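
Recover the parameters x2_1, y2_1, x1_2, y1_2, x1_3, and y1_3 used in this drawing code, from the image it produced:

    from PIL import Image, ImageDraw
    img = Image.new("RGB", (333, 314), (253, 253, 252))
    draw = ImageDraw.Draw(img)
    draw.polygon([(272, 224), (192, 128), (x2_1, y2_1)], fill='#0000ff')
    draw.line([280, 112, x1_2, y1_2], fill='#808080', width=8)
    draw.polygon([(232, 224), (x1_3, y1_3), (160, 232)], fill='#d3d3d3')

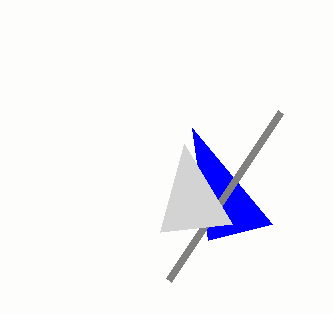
x2_1 = 208
y2_1 = 240
x1_2 = 168
y1_2 = 280
x1_3 = 184
y1_3 = 144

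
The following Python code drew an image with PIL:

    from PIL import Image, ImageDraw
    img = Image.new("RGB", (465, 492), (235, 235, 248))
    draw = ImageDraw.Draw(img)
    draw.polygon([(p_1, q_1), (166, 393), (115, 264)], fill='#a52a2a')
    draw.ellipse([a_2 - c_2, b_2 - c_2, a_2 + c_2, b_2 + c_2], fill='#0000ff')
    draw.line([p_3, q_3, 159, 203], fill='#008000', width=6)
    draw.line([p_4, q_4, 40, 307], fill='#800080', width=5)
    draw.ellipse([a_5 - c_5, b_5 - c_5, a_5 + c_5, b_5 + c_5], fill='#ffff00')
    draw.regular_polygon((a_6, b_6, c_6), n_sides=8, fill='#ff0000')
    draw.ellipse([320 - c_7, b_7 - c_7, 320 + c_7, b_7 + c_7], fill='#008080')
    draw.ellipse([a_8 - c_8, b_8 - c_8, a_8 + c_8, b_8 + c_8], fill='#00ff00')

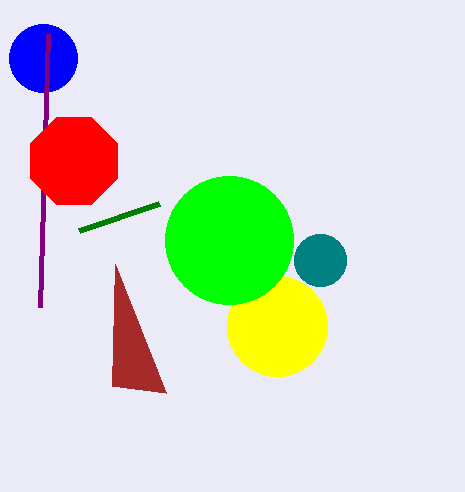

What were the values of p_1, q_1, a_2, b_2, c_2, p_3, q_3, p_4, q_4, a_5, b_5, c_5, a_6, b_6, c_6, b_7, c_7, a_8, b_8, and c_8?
p_1 = 112
q_1 = 386
a_2 = 43
b_2 = 58
c_2 = 34
p_3 = 79
q_3 = 230
p_4 = 48
q_4 = 34
a_5 = 277
b_5 = 326
c_5 = 50
a_6 = 74
b_6 = 161
c_6 = 47
b_7 = 260
c_7 = 26
a_8 = 229
b_8 = 240
c_8 = 64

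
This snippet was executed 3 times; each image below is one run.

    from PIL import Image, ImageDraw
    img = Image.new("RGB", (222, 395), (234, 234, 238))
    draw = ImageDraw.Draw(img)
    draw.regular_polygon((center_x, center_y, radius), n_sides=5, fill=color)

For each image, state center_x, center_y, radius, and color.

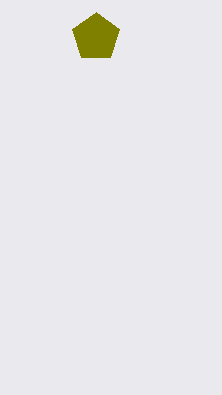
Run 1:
center_x = 96, center_y = 37, radius = 25, color = 'olive'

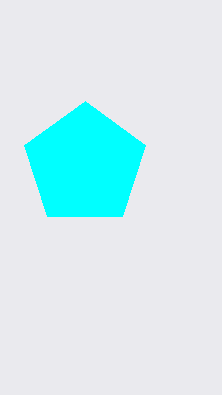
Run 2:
center_x = 85, center_y = 165, radius = 64, color = 'cyan'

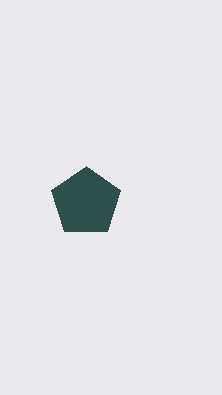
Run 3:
center_x = 86, center_y = 202, radius = 36, color = 'darkslategray'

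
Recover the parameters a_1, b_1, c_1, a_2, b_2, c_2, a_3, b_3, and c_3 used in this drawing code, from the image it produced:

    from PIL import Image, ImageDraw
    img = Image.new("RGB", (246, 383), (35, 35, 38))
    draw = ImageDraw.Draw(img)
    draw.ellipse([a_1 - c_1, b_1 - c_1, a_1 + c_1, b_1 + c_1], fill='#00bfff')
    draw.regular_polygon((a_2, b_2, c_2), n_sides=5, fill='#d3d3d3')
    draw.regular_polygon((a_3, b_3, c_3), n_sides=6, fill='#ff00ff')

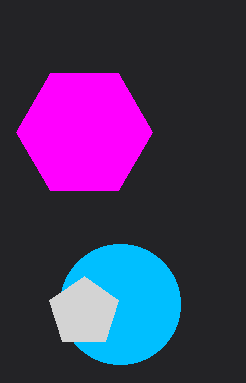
a_1 = 120
b_1 = 304
c_1 = 60
a_2 = 84
b_2 = 312
c_2 = 36
a_3 = 84
b_3 = 132
c_3 = 68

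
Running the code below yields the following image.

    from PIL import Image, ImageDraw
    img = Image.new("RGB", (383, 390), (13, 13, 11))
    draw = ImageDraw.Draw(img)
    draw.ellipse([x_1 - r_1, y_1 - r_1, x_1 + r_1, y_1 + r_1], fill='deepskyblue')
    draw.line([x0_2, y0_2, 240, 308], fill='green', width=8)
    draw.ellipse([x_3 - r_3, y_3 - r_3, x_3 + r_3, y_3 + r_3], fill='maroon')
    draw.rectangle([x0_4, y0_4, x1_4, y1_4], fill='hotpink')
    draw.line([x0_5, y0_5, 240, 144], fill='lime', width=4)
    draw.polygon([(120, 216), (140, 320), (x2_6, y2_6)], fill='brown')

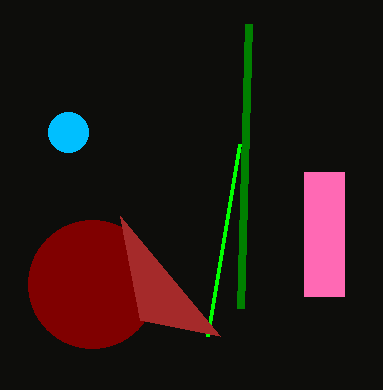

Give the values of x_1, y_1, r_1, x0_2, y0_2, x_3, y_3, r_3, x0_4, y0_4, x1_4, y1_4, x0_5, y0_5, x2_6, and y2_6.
x_1 = 68, y_1 = 132, r_1 = 20, x0_2 = 248, y0_2 = 24, x_3 = 92, y_3 = 284, r_3 = 64, x0_4 = 304, y0_4 = 172, x1_4 = 344, y1_4 = 296, x0_5 = 208, y0_5 = 336, x2_6 = 220, y2_6 = 336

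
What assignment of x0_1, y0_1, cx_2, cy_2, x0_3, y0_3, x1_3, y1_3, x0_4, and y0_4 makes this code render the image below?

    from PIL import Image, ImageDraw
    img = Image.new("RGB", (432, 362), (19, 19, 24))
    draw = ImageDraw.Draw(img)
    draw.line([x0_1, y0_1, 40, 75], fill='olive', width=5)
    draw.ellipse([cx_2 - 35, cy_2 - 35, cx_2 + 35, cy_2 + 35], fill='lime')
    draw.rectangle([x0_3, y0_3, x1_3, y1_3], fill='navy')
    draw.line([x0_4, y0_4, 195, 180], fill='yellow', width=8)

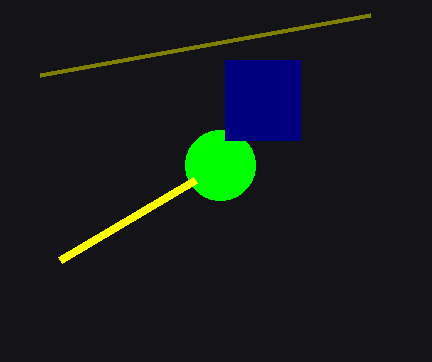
x0_1 = 370
y0_1 = 15
cx_2 = 220
cy_2 = 165
x0_3 = 225
y0_3 = 60
x1_3 = 300
y1_3 = 140
x0_4 = 60
y0_4 = 260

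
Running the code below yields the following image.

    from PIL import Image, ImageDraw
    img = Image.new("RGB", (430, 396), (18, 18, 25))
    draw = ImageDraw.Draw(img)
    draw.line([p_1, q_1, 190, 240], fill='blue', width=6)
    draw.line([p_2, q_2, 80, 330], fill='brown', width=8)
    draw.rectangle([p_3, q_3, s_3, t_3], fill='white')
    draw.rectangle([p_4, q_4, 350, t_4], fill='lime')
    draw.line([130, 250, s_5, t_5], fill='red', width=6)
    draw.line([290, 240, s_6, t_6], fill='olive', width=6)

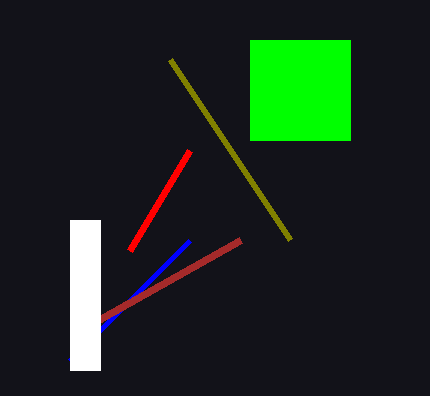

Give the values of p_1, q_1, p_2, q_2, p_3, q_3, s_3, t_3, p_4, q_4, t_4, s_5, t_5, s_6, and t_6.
p_1 = 70; q_1 = 360; p_2 = 240; q_2 = 240; p_3 = 70; q_3 = 220; s_3 = 100; t_3 = 370; p_4 = 250; q_4 = 40; t_4 = 140; s_5 = 190; t_5 = 150; s_6 = 170; t_6 = 60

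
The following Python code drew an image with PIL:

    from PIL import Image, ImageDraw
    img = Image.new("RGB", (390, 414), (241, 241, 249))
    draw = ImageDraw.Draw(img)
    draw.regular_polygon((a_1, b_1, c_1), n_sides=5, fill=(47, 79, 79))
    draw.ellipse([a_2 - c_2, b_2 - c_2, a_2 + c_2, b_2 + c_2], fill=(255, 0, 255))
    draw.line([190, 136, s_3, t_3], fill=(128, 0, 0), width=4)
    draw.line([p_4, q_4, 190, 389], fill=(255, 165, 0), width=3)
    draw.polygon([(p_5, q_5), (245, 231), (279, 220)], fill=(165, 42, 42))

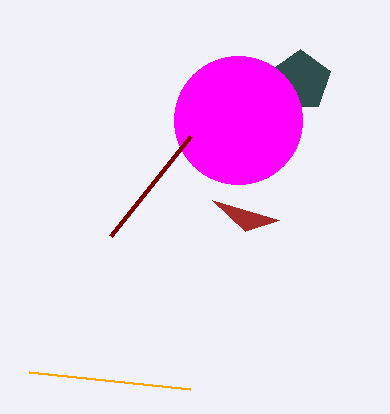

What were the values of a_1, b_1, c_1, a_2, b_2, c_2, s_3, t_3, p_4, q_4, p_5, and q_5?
a_1 = 300
b_1 = 81
c_1 = 32
a_2 = 238
b_2 = 120
c_2 = 64
s_3 = 110
t_3 = 236
p_4 = 29
q_4 = 372
p_5 = 212
q_5 = 200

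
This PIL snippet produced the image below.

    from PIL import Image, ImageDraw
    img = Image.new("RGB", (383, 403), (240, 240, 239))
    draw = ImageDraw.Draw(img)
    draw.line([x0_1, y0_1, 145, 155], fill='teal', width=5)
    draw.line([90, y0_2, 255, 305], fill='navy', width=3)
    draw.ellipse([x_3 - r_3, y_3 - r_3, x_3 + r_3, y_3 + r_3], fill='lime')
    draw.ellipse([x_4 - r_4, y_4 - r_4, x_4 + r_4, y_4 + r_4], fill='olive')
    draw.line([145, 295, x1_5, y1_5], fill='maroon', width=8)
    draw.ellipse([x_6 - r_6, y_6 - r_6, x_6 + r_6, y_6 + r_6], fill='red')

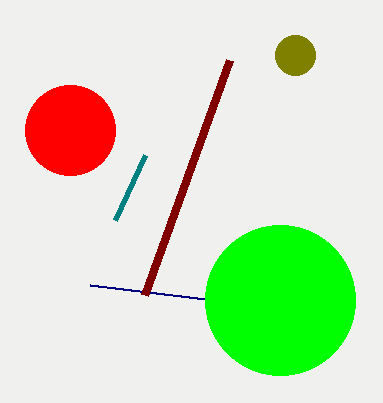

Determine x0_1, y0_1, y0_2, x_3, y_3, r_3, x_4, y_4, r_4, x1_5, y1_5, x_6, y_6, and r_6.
x0_1 = 115; y0_1 = 220; y0_2 = 285; x_3 = 280; y_3 = 300; r_3 = 75; x_4 = 295; y_4 = 55; r_4 = 20; x1_5 = 230; y1_5 = 60; x_6 = 70; y_6 = 130; r_6 = 45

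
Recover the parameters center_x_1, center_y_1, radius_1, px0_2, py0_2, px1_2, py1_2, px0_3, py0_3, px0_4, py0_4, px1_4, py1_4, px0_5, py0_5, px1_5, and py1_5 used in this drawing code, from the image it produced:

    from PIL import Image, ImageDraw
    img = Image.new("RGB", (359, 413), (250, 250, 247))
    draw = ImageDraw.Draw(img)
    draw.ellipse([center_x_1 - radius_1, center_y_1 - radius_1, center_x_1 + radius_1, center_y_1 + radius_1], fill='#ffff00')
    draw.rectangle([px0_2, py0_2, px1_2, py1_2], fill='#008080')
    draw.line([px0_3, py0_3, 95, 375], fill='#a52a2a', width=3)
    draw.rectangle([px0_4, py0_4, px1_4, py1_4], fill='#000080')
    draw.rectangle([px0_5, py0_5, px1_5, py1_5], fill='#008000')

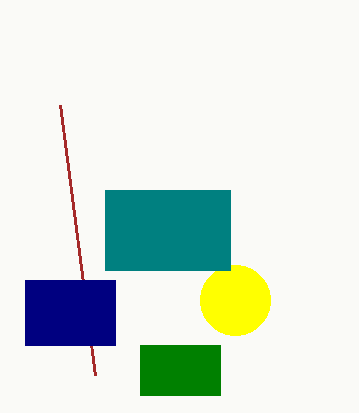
center_x_1 = 235
center_y_1 = 300
radius_1 = 35
px0_2 = 105
py0_2 = 190
px1_2 = 230
py1_2 = 270
px0_3 = 60
py0_3 = 105
px0_4 = 25
py0_4 = 280
px1_4 = 115
py1_4 = 345
px0_5 = 140
py0_5 = 345
px1_5 = 220
py1_5 = 395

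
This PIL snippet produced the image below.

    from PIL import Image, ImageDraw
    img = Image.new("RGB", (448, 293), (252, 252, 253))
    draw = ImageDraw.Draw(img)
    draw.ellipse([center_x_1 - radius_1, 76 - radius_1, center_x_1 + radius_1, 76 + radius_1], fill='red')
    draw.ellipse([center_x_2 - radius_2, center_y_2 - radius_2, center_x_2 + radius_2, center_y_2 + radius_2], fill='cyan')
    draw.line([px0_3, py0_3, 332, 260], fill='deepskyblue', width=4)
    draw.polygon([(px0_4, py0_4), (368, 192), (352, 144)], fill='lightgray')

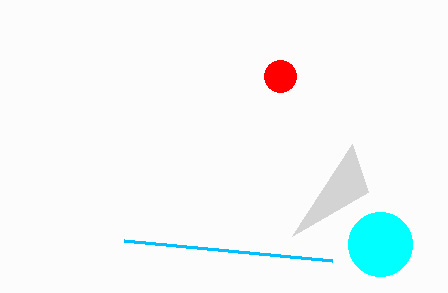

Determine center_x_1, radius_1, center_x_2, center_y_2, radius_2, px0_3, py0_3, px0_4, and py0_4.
center_x_1 = 280
radius_1 = 16
center_x_2 = 380
center_y_2 = 244
radius_2 = 32
px0_3 = 124
py0_3 = 240
px0_4 = 292
py0_4 = 236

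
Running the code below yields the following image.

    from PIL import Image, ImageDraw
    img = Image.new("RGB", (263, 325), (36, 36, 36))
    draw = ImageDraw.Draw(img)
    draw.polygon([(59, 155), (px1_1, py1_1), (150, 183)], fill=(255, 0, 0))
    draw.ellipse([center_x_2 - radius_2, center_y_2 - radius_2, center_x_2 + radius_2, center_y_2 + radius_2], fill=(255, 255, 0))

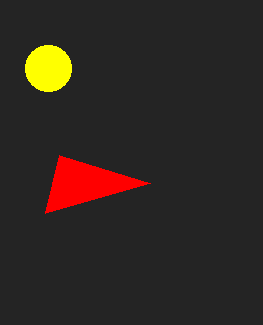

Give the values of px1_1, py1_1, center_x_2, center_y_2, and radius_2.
px1_1 = 45, py1_1 = 213, center_x_2 = 48, center_y_2 = 68, radius_2 = 23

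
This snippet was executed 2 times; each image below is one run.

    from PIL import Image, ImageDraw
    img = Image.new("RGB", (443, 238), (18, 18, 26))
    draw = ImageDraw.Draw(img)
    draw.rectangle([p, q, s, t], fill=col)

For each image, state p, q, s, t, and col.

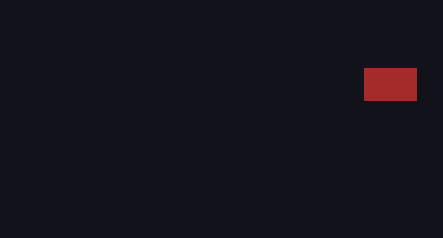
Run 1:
p = 364; q = 68; s = 416; t = 100; col = 'brown'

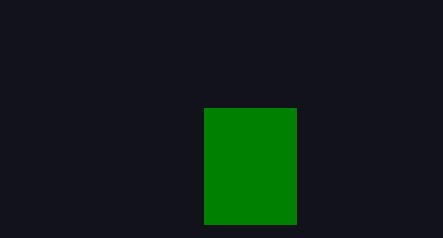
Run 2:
p = 204
q = 108
s = 296
t = 224
col = 'green'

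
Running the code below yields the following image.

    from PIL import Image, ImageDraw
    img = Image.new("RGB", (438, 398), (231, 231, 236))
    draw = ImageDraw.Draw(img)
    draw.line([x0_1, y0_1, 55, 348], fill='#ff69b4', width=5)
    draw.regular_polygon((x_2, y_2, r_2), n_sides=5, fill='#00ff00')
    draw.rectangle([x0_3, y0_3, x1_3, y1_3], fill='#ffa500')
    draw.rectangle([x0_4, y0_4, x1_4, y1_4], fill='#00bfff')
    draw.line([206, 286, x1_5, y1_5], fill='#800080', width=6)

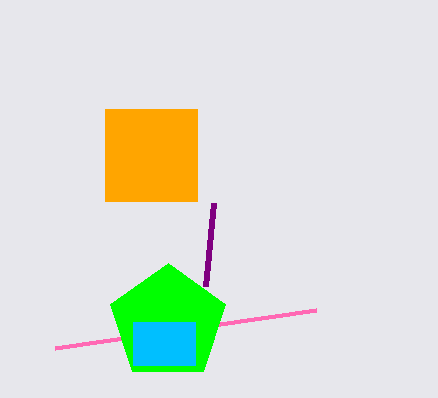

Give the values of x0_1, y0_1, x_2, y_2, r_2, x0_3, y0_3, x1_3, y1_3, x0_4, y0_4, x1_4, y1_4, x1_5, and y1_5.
x0_1 = 316; y0_1 = 310; x_2 = 168; y_2 = 323; r_2 = 60; x0_3 = 105; y0_3 = 109; x1_3 = 197; y1_3 = 201; x0_4 = 133; y0_4 = 322; x1_4 = 195; y1_4 = 365; x1_5 = 214; y1_5 = 203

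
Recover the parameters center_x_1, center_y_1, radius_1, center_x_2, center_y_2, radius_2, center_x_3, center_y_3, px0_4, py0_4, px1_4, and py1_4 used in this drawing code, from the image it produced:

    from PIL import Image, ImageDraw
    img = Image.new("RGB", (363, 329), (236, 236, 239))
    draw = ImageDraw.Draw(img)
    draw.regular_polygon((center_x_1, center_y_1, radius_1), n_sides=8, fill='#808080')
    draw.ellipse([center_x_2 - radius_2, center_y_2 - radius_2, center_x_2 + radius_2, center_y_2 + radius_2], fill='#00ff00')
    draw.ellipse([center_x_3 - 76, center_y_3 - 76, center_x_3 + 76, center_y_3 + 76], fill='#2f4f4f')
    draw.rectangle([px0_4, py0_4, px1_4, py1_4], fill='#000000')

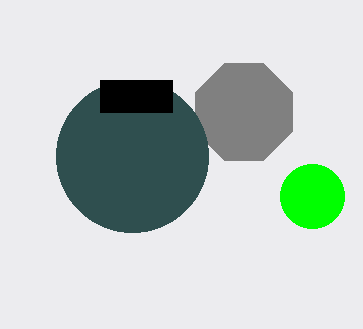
center_x_1 = 244; center_y_1 = 112; radius_1 = 52; center_x_2 = 312; center_y_2 = 196; radius_2 = 32; center_x_3 = 132; center_y_3 = 156; px0_4 = 100; py0_4 = 80; px1_4 = 172; py1_4 = 112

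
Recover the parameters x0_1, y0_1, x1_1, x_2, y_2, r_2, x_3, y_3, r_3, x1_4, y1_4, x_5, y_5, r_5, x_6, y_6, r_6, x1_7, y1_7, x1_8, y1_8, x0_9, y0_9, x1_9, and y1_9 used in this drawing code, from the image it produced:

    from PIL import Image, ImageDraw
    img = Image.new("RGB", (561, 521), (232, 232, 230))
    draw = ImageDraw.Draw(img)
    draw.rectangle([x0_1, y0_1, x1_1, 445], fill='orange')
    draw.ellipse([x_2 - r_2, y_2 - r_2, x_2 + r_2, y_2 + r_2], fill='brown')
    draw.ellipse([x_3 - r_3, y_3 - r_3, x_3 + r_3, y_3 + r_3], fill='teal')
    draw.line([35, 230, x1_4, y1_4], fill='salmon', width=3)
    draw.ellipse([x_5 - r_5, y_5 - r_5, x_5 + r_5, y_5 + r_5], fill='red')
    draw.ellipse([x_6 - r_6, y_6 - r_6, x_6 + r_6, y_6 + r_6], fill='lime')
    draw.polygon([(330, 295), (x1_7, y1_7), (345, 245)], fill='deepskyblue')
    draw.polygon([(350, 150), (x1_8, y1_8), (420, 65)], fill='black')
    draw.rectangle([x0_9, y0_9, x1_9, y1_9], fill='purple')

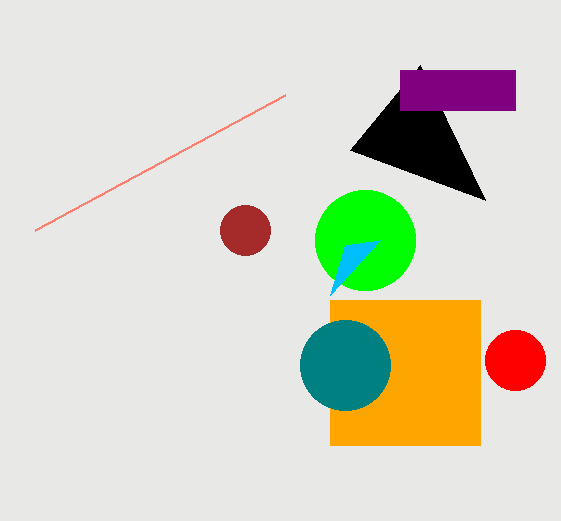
x0_1 = 330; y0_1 = 300; x1_1 = 480; x_2 = 245; y_2 = 230; r_2 = 25; x_3 = 345; y_3 = 365; r_3 = 45; x1_4 = 285; y1_4 = 95; x_5 = 515; y_5 = 360; r_5 = 30; x_6 = 365; y_6 = 240; r_6 = 50; x1_7 = 380; y1_7 = 240; x1_8 = 485; y1_8 = 200; x0_9 = 400; y0_9 = 70; x1_9 = 515; y1_9 = 110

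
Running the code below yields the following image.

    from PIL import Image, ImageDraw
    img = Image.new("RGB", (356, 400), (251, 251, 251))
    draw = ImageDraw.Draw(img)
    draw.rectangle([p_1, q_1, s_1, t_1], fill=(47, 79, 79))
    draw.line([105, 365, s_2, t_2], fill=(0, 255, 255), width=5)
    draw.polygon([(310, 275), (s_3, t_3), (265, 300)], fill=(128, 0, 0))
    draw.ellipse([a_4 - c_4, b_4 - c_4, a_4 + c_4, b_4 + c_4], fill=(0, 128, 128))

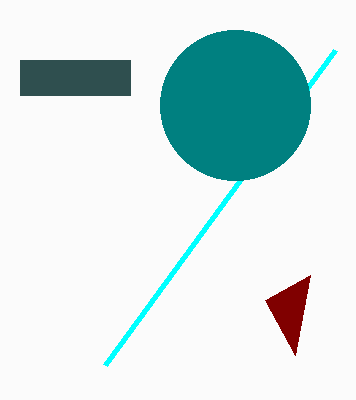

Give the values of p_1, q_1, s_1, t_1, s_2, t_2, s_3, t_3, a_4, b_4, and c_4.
p_1 = 20; q_1 = 60; s_1 = 130; t_1 = 95; s_2 = 335; t_2 = 50; s_3 = 295; t_3 = 355; a_4 = 235; b_4 = 105; c_4 = 75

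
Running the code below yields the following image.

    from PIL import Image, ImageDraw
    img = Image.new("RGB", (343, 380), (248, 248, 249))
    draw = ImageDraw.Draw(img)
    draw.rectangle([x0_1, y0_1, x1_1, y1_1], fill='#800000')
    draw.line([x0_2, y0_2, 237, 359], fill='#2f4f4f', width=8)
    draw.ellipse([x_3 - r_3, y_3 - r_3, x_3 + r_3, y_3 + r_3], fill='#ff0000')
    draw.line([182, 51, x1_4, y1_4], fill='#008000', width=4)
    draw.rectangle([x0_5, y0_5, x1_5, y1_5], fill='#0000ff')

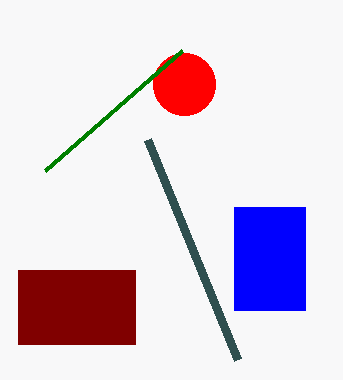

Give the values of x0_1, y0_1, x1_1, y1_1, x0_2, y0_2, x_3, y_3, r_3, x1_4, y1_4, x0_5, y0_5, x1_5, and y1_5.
x0_1 = 18
y0_1 = 270
x1_1 = 135
y1_1 = 344
x0_2 = 147
y0_2 = 139
x_3 = 184
y_3 = 84
r_3 = 31
x1_4 = 45
y1_4 = 171
x0_5 = 234
y0_5 = 207
x1_5 = 305
y1_5 = 310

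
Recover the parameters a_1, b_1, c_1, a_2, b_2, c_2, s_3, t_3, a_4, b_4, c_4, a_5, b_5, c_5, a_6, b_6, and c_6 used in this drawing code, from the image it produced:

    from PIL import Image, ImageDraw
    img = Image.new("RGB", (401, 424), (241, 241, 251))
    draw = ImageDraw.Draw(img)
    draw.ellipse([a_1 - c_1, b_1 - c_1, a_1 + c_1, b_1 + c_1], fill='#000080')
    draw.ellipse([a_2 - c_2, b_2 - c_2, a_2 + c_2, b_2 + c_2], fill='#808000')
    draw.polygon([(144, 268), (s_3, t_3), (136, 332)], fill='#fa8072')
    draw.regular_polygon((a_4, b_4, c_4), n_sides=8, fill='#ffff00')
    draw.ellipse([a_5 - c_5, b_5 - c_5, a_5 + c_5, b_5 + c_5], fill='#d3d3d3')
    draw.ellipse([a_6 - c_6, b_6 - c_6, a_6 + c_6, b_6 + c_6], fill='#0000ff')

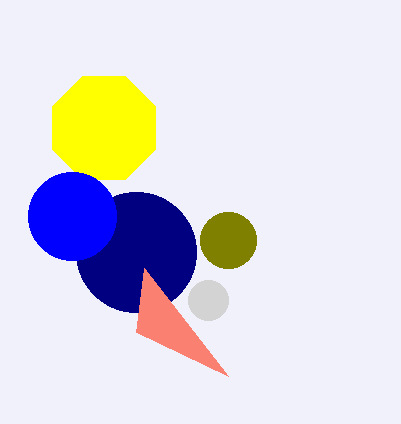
a_1 = 136
b_1 = 252
c_1 = 60
a_2 = 228
b_2 = 240
c_2 = 28
s_3 = 228
t_3 = 376
a_4 = 104
b_4 = 128
c_4 = 56
a_5 = 208
b_5 = 300
c_5 = 20
a_6 = 72
b_6 = 216
c_6 = 44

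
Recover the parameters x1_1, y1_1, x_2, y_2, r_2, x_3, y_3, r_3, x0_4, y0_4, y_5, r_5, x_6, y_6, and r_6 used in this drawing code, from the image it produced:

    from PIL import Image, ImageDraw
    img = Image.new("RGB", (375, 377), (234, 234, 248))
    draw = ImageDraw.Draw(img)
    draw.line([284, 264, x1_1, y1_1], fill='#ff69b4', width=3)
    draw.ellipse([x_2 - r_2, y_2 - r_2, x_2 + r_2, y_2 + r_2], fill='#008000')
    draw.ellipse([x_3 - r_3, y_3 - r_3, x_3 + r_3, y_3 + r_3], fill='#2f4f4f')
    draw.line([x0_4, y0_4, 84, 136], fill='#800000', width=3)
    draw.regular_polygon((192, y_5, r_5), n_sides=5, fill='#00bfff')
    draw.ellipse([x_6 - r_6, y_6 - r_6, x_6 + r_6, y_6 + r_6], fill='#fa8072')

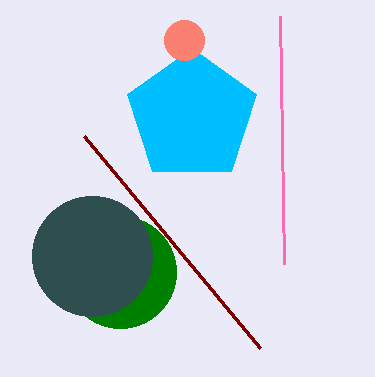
x1_1 = 280
y1_1 = 16
x_2 = 120
y_2 = 272
r_2 = 56
x_3 = 92
y_3 = 256
r_3 = 60
x0_4 = 260
y0_4 = 348
y_5 = 116
r_5 = 68
x_6 = 184
y_6 = 40
r_6 = 20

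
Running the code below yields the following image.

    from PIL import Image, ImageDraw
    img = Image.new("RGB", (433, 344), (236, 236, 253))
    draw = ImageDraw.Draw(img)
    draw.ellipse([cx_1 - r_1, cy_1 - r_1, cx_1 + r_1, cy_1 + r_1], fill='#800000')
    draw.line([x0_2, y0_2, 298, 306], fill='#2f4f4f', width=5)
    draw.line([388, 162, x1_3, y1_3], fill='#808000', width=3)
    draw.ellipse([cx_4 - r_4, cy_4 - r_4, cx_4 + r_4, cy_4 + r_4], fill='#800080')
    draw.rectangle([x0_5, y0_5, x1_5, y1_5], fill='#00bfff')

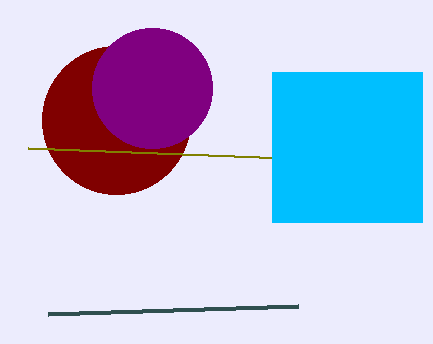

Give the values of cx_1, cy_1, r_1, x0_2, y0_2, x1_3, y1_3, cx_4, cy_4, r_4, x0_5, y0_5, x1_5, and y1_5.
cx_1 = 116; cy_1 = 120; r_1 = 74; x0_2 = 48; y0_2 = 314; x1_3 = 28; y1_3 = 148; cx_4 = 152; cy_4 = 88; r_4 = 60; x0_5 = 272; y0_5 = 72; x1_5 = 422; y1_5 = 222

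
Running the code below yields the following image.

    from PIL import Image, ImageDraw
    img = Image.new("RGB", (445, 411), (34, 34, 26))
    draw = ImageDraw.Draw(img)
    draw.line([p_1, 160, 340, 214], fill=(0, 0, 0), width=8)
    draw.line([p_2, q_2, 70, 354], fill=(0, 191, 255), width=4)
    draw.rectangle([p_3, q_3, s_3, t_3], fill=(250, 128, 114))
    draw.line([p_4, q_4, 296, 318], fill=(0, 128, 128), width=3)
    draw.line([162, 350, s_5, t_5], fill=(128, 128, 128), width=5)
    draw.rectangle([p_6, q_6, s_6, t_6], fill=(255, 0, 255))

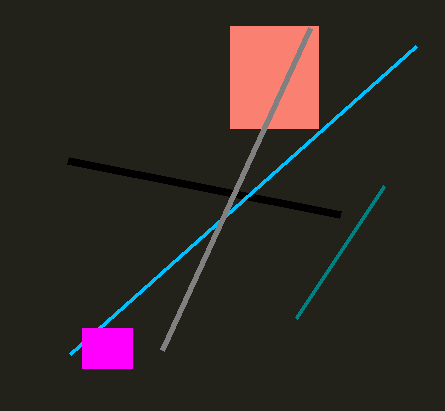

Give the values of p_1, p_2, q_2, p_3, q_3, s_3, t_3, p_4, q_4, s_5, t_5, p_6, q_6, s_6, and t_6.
p_1 = 68, p_2 = 416, q_2 = 46, p_3 = 230, q_3 = 26, s_3 = 318, t_3 = 128, p_4 = 384, q_4 = 186, s_5 = 310, t_5 = 28, p_6 = 82, q_6 = 328, s_6 = 132, t_6 = 368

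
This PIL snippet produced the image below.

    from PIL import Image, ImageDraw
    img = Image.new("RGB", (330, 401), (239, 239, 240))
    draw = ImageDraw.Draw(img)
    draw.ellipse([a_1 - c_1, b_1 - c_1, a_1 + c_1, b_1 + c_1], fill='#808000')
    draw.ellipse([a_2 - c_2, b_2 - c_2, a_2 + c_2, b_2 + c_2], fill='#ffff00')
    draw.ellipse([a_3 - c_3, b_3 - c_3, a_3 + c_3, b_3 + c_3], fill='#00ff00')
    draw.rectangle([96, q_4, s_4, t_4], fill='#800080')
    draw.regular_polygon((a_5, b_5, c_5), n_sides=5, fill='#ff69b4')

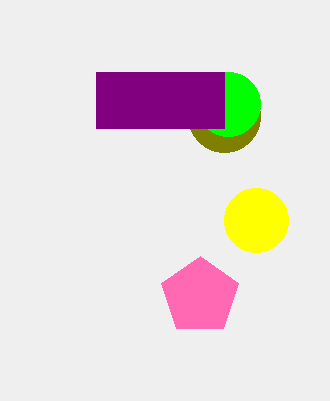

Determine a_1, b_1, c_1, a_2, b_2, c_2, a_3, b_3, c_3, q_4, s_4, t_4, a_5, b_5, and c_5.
a_1 = 224, b_1 = 116, c_1 = 36, a_2 = 256, b_2 = 220, c_2 = 32, a_3 = 228, b_3 = 104, c_3 = 32, q_4 = 72, s_4 = 224, t_4 = 128, a_5 = 200, b_5 = 296, c_5 = 40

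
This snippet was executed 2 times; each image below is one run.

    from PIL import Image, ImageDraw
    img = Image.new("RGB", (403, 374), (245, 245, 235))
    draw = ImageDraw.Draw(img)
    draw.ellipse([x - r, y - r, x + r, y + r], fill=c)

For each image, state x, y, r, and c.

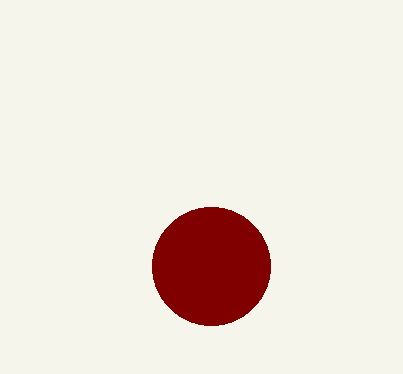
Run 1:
x = 211; y = 266; r = 59; c = 'maroon'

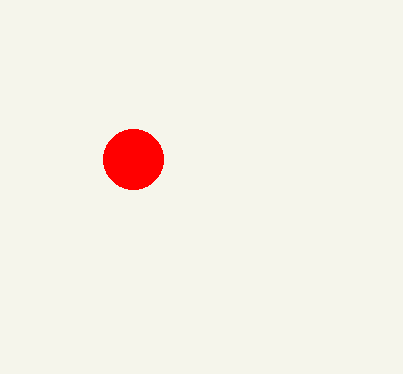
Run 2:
x = 133; y = 159; r = 30; c = 'red'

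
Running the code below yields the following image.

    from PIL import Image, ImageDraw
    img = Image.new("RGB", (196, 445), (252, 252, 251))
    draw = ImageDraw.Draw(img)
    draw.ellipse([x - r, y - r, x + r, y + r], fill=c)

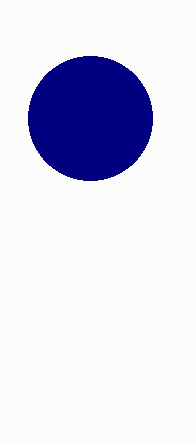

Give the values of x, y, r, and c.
x = 90, y = 118, r = 62, c = 'navy'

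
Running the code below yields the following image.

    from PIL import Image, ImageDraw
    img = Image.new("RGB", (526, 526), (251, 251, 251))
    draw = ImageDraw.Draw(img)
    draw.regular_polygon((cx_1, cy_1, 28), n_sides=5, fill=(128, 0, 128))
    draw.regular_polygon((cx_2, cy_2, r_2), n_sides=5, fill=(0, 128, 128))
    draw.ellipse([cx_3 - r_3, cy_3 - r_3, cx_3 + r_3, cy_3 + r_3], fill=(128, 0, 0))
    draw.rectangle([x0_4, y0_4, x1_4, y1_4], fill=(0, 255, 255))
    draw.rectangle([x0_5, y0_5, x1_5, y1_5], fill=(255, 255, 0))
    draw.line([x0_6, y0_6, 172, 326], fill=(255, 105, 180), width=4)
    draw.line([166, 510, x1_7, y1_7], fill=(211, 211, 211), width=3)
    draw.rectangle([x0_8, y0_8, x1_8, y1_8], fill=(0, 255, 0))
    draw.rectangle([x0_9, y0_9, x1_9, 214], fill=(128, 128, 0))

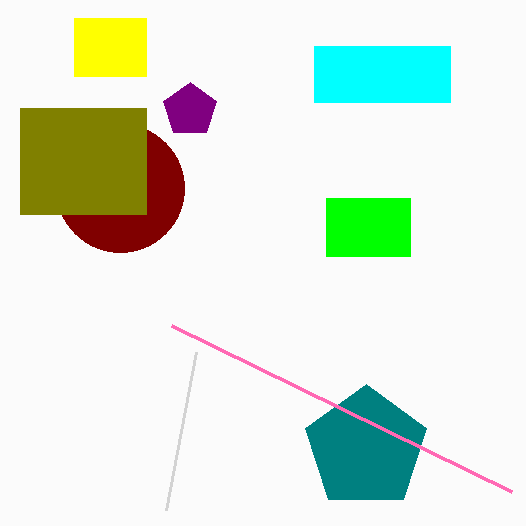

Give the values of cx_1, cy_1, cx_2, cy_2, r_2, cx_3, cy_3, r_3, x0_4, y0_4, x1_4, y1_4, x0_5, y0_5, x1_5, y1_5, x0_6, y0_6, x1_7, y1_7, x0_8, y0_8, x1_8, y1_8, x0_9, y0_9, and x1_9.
cx_1 = 190; cy_1 = 110; cx_2 = 366; cy_2 = 448; r_2 = 64; cx_3 = 120; cy_3 = 188; r_3 = 64; x0_4 = 314; y0_4 = 46; x1_4 = 450; y1_4 = 102; x0_5 = 74; y0_5 = 18; x1_5 = 146; y1_5 = 76; x0_6 = 512; y0_6 = 492; x1_7 = 196; y1_7 = 352; x0_8 = 326; y0_8 = 198; x1_8 = 410; y1_8 = 256; x0_9 = 20; y0_9 = 108; x1_9 = 146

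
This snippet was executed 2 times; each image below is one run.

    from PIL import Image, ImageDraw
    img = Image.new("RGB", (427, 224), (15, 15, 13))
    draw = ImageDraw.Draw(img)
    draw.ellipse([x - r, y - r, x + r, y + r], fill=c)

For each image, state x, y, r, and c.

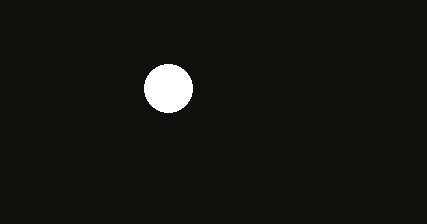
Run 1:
x = 168
y = 88
r = 24
c = 'white'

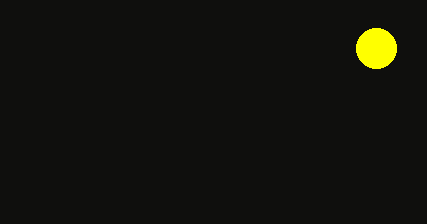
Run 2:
x = 376; y = 48; r = 20; c = 'yellow'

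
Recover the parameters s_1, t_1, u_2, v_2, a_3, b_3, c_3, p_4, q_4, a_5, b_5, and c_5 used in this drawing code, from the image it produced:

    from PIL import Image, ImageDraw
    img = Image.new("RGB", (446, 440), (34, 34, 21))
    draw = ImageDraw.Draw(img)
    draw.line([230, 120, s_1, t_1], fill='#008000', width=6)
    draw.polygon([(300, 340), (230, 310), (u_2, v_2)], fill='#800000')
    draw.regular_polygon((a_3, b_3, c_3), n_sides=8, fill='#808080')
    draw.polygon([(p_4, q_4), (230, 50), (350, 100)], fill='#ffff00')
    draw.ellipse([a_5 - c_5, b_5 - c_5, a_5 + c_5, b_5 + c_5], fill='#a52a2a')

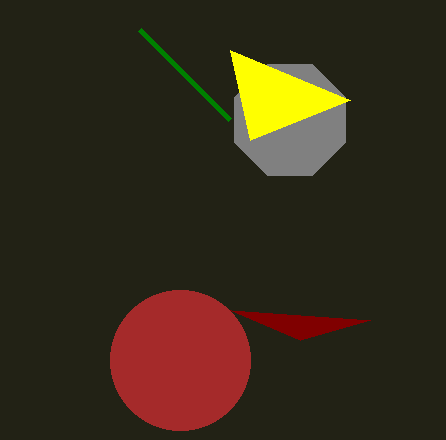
s_1 = 140; t_1 = 30; u_2 = 370; v_2 = 320; a_3 = 290; b_3 = 120; c_3 = 60; p_4 = 250; q_4 = 140; a_5 = 180; b_5 = 360; c_5 = 70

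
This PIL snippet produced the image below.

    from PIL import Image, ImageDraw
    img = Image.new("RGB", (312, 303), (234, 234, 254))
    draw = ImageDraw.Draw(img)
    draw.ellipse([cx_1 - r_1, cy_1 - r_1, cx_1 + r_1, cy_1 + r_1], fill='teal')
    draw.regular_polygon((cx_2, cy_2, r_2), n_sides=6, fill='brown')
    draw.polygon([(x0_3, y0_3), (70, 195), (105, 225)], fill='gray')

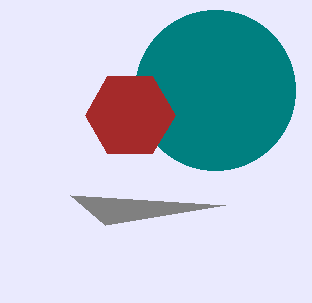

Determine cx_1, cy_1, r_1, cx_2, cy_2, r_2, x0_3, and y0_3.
cx_1 = 215; cy_1 = 90; r_1 = 80; cx_2 = 130; cy_2 = 115; r_2 = 45; x0_3 = 225; y0_3 = 205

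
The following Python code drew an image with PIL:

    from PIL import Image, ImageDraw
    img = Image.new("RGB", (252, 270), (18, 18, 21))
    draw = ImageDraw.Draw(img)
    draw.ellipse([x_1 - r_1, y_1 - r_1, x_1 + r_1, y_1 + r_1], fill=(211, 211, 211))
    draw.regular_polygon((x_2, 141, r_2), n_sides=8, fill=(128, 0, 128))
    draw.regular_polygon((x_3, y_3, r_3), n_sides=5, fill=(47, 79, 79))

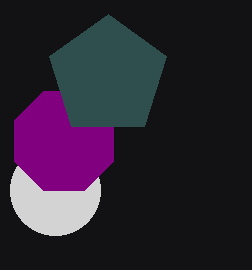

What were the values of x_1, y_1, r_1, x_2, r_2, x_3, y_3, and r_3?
x_1 = 55
y_1 = 190
r_1 = 45
x_2 = 64
r_2 = 54
x_3 = 108
y_3 = 76
r_3 = 62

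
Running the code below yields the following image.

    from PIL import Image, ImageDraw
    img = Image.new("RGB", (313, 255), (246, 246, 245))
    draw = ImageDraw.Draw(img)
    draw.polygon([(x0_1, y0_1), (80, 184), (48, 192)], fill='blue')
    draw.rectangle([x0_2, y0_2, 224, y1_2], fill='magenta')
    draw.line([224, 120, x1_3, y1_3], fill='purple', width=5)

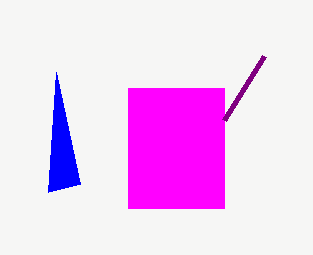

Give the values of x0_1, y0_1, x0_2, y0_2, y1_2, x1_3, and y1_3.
x0_1 = 56
y0_1 = 72
x0_2 = 128
y0_2 = 88
y1_2 = 208
x1_3 = 264
y1_3 = 56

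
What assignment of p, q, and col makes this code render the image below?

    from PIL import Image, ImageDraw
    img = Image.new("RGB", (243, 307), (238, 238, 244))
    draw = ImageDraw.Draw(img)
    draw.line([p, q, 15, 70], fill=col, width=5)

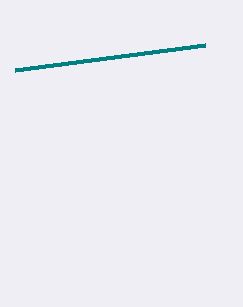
p = 205
q = 45
col = 'teal'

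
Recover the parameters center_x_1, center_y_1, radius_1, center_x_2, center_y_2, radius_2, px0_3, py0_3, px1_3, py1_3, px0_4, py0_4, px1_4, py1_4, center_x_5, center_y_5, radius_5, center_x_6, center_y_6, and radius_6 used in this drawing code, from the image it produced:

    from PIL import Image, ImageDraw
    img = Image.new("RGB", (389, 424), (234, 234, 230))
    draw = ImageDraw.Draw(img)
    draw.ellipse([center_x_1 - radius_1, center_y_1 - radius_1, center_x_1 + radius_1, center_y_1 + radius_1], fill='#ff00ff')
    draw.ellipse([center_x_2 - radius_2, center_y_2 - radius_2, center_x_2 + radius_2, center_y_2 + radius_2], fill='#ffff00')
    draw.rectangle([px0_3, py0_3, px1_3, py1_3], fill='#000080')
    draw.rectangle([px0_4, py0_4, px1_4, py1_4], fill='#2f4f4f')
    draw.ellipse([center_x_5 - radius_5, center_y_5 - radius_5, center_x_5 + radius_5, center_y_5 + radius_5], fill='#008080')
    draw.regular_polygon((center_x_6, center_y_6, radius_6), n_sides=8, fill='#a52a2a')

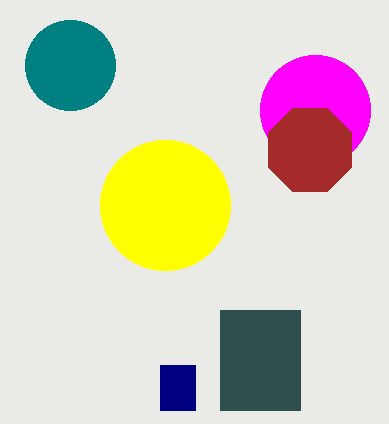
center_x_1 = 315
center_y_1 = 110
radius_1 = 55
center_x_2 = 165
center_y_2 = 205
radius_2 = 65
px0_3 = 160
py0_3 = 365
px1_3 = 195
py1_3 = 410
px0_4 = 220
py0_4 = 310
px1_4 = 300
py1_4 = 410
center_x_5 = 70
center_y_5 = 65
radius_5 = 45
center_x_6 = 310
center_y_6 = 150
radius_6 = 45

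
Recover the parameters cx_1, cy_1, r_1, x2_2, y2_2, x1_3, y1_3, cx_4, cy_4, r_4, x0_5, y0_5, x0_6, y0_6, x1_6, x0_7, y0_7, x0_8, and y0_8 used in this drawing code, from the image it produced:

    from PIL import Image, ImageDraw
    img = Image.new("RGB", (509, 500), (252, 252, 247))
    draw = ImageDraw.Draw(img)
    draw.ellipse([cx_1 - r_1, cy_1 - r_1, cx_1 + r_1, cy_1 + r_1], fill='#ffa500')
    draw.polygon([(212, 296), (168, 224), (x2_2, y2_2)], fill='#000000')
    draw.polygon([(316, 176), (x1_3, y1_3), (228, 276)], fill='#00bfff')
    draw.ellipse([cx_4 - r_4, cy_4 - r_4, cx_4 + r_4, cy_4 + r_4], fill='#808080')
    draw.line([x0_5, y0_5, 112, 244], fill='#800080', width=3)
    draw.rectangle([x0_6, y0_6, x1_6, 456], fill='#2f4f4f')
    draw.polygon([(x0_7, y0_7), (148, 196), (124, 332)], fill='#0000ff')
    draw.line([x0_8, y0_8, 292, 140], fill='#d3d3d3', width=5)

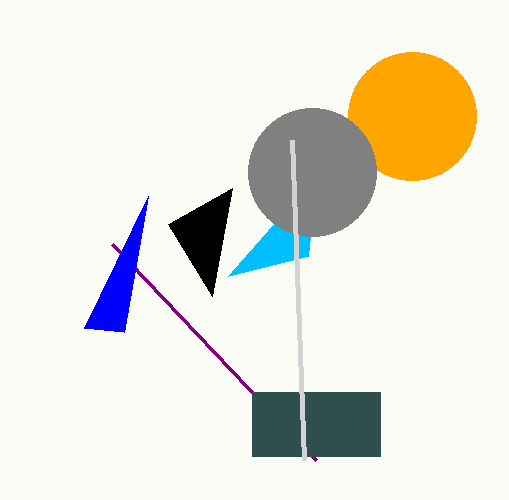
cx_1 = 412, cy_1 = 116, r_1 = 64, x2_2 = 232, y2_2 = 188, x1_3 = 308, y1_3 = 256, cx_4 = 312, cy_4 = 172, r_4 = 64, x0_5 = 316, y0_5 = 460, x0_6 = 252, y0_6 = 392, x1_6 = 380, x0_7 = 84, y0_7 = 328, x0_8 = 304, y0_8 = 460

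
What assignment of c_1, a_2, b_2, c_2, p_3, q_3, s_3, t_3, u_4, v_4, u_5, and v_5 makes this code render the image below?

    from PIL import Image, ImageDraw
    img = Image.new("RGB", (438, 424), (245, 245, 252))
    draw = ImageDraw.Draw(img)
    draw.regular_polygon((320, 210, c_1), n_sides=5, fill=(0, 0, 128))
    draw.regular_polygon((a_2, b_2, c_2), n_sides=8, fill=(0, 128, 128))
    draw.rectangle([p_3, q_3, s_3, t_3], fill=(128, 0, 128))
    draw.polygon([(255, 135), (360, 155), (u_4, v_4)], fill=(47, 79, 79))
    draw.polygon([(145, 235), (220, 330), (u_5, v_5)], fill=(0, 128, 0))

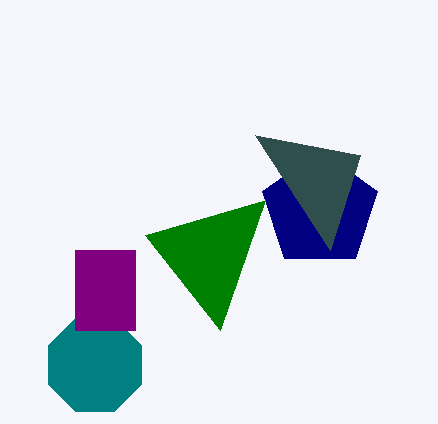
c_1 = 60, a_2 = 95, b_2 = 365, c_2 = 50, p_3 = 75, q_3 = 250, s_3 = 135, t_3 = 330, u_4 = 330, v_4 = 250, u_5 = 265, v_5 = 200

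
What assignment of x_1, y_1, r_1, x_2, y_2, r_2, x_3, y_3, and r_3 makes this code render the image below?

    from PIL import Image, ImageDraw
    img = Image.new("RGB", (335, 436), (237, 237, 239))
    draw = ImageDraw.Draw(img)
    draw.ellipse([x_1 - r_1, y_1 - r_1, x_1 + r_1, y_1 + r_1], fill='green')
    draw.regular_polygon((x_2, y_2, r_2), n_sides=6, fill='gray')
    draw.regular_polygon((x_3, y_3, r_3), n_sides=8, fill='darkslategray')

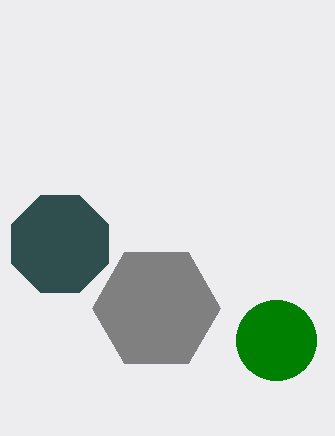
x_1 = 276
y_1 = 340
r_1 = 40
x_2 = 156
y_2 = 308
r_2 = 64
x_3 = 60
y_3 = 244
r_3 = 52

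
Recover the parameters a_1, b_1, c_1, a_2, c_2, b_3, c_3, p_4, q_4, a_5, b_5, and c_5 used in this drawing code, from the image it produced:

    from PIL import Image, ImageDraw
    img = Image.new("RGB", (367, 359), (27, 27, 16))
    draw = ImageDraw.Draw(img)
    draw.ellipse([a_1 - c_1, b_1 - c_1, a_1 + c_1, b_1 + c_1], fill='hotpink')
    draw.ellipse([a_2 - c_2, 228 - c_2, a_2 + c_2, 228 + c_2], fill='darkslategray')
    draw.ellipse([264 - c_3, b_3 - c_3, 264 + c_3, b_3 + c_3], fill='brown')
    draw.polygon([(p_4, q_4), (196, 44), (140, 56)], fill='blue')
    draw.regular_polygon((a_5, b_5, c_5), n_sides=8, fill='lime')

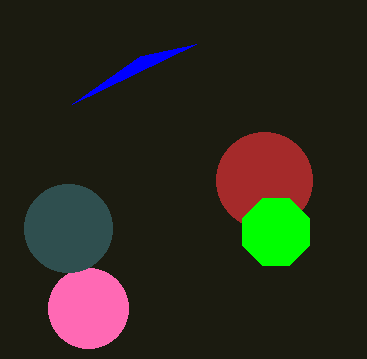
a_1 = 88; b_1 = 308; c_1 = 40; a_2 = 68; c_2 = 44; b_3 = 180; c_3 = 48; p_4 = 72; q_4 = 104; a_5 = 276; b_5 = 232; c_5 = 36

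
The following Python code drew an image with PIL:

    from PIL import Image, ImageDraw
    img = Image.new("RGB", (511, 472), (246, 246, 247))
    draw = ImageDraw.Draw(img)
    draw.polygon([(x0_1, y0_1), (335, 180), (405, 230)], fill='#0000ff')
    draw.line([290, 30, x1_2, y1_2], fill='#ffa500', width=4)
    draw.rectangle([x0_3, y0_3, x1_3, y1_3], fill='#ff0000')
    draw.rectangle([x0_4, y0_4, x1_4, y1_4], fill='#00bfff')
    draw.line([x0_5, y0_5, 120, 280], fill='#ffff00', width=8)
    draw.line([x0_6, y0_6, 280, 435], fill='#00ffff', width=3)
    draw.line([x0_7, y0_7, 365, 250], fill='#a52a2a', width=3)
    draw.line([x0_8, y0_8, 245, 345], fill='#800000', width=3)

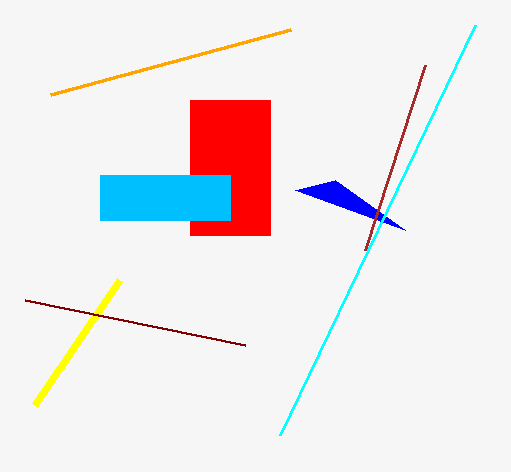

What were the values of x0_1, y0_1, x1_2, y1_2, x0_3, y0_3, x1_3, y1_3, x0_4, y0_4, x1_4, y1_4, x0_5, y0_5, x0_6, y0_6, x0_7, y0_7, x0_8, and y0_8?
x0_1 = 295, y0_1 = 190, x1_2 = 50, y1_2 = 95, x0_3 = 190, y0_3 = 100, x1_3 = 270, y1_3 = 235, x0_4 = 100, y0_4 = 175, x1_4 = 230, y1_4 = 220, x0_5 = 35, y0_5 = 405, x0_6 = 475, y0_6 = 25, x0_7 = 425, y0_7 = 65, x0_8 = 25, y0_8 = 300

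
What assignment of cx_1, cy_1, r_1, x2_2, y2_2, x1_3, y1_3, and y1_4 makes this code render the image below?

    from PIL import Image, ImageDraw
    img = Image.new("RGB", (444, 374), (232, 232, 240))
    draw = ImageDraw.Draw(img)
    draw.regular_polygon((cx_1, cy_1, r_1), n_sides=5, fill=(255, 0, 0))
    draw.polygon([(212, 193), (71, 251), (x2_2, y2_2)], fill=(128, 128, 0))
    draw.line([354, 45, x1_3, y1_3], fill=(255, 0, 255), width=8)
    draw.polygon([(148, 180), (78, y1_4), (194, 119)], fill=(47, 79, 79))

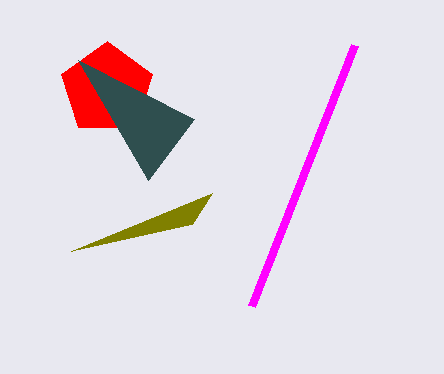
cx_1 = 107
cy_1 = 89
r_1 = 48
x2_2 = 192
y2_2 = 224
x1_3 = 251
y1_3 = 306
y1_4 = 60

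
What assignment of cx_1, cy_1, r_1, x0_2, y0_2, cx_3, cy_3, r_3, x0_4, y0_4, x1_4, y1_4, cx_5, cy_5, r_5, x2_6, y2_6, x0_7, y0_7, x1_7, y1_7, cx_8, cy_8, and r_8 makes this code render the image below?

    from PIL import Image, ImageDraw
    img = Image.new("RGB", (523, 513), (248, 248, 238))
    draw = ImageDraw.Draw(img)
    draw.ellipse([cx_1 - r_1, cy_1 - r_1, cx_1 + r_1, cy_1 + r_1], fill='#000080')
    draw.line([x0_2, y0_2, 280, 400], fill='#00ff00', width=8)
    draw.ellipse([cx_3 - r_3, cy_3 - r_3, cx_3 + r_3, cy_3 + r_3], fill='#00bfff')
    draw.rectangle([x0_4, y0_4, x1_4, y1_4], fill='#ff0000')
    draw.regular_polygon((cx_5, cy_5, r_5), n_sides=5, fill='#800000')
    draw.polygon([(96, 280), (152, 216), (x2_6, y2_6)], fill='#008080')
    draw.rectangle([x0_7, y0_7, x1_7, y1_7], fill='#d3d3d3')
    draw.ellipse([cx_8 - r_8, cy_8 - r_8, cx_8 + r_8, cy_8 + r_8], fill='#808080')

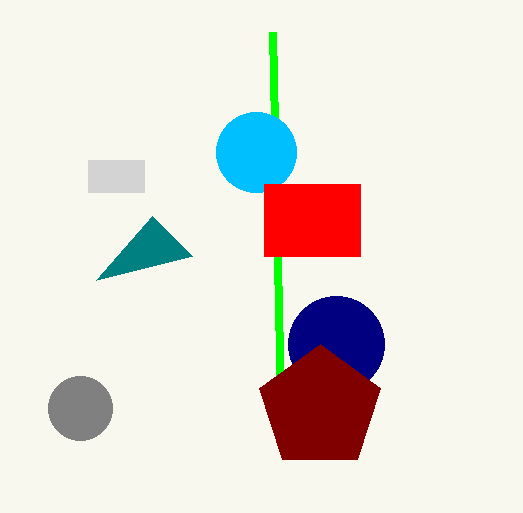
cx_1 = 336
cy_1 = 344
r_1 = 48
x0_2 = 272
y0_2 = 32
cx_3 = 256
cy_3 = 152
r_3 = 40
x0_4 = 264
y0_4 = 184
x1_4 = 360
y1_4 = 256
cx_5 = 320
cy_5 = 408
r_5 = 64
x2_6 = 192
y2_6 = 256
x0_7 = 88
y0_7 = 160
x1_7 = 144
y1_7 = 192
cx_8 = 80
cy_8 = 408
r_8 = 32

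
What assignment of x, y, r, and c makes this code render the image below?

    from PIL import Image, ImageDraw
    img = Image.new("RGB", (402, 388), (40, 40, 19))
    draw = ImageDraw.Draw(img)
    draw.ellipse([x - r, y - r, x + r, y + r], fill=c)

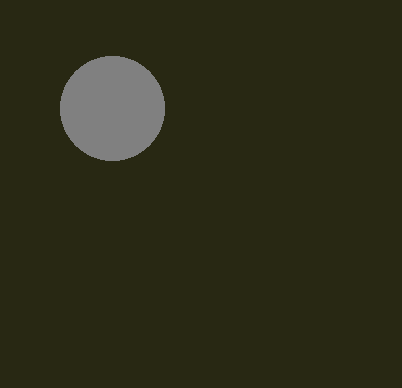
x = 112; y = 108; r = 52; c = 'gray'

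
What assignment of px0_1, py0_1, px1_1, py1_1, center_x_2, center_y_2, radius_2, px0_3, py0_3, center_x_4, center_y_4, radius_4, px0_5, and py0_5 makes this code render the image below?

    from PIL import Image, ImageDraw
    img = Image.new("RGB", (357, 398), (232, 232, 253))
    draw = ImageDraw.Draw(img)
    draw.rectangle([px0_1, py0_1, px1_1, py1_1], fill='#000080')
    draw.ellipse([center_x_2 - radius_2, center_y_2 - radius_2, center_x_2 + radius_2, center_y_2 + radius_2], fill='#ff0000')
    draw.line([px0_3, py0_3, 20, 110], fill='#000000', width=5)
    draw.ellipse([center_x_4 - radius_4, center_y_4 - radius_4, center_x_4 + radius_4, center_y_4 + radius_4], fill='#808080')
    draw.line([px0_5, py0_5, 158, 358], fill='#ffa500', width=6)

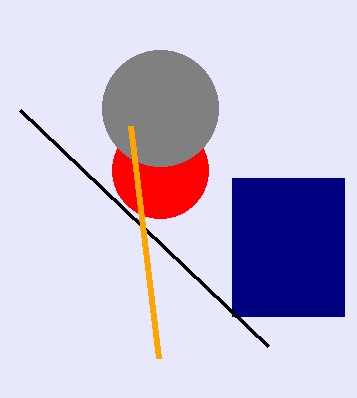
px0_1 = 232; py0_1 = 178; px1_1 = 344; py1_1 = 316; center_x_2 = 160; center_y_2 = 170; radius_2 = 48; px0_3 = 268; py0_3 = 346; center_x_4 = 160; center_y_4 = 108; radius_4 = 58; px0_5 = 130; py0_5 = 126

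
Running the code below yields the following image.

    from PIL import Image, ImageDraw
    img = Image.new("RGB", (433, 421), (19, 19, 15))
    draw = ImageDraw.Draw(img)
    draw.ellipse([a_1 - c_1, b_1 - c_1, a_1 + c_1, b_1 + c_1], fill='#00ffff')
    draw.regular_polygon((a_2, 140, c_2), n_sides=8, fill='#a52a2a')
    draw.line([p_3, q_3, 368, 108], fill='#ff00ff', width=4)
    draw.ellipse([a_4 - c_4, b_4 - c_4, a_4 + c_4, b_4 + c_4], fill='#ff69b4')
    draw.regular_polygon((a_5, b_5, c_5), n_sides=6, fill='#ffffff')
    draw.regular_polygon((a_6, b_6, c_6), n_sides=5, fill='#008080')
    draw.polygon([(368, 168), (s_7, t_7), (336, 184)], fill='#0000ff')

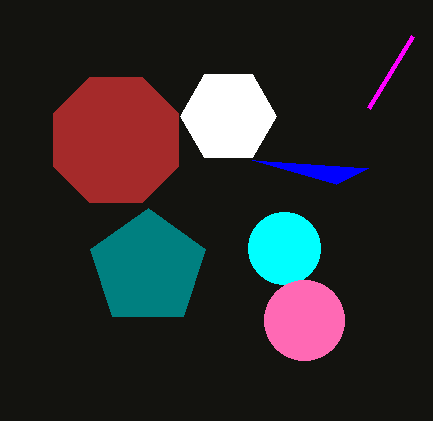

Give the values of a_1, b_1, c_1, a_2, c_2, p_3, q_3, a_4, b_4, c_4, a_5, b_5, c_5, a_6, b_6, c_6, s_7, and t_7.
a_1 = 284
b_1 = 248
c_1 = 36
a_2 = 116
c_2 = 68
p_3 = 412
q_3 = 36
a_4 = 304
b_4 = 320
c_4 = 40
a_5 = 228
b_5 = 116
c_5 = 48
a_6 = 148
b_6 = 268
c_6 = 60
s_7 = 252
t_7 = 160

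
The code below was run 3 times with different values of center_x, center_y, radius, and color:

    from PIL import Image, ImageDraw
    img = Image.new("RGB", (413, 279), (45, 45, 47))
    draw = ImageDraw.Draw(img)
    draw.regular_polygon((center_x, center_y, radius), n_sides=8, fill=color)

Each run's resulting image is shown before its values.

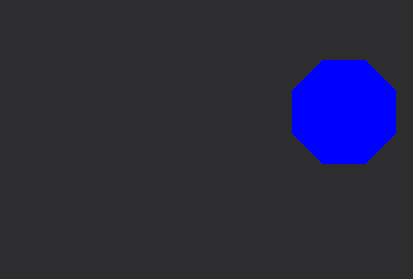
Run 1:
center_x = 344
center_y = 112
radius = 56
color = 'blue'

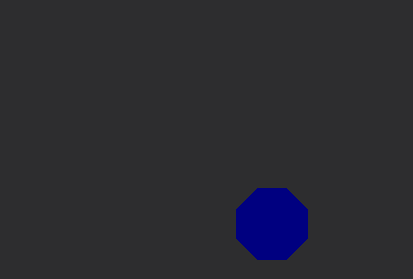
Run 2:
center_x = 272
center_y = 224
radius = 38
color = 'navy'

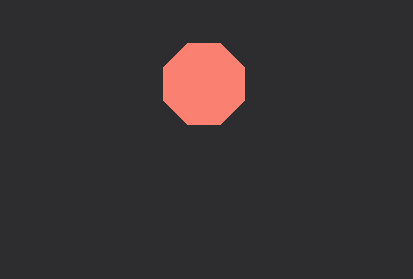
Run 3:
center_x = 204; center_y = 84; radius = 44; color = 'salmon'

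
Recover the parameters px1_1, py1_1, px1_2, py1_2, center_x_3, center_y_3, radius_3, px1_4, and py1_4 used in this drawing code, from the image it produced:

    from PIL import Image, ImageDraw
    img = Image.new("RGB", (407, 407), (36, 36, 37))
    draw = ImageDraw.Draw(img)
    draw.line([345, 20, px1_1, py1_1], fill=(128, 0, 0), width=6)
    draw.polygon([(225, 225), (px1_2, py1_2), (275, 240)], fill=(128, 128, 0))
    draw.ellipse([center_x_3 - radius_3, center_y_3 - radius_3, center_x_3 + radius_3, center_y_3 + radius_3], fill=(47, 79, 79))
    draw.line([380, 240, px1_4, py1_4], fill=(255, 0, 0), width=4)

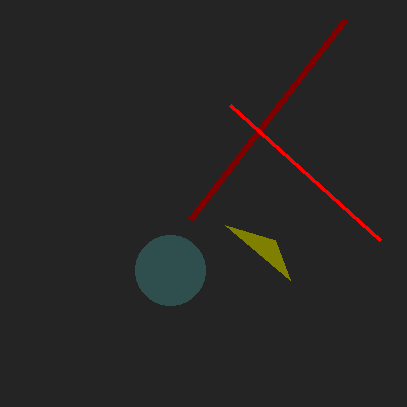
px1_1 = 190, py1_1 = 220, px1_2 = 290, py1_2 = 280, center_x_3 = 170, center_y_3 = 270, radius_3 = 35, px1_4 = 230, py1_4 = 105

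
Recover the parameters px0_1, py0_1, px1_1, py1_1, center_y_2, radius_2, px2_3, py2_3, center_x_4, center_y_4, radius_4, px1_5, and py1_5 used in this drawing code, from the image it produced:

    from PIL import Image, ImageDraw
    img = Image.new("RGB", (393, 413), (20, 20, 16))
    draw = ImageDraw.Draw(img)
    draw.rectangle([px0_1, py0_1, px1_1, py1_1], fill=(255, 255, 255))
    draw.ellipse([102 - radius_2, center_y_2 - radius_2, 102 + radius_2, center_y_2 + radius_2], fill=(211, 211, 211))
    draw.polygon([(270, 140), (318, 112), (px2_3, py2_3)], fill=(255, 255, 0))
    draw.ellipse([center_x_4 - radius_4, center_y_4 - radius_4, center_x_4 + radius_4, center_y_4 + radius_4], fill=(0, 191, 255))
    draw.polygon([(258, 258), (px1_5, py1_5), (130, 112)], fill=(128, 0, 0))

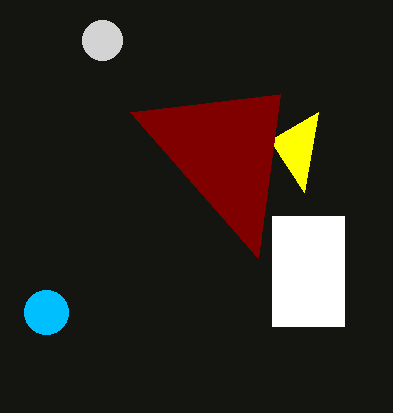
px0_1 = 272, py0_1 = 216, px1_1 = 344, py1_1 = 326, center_y_2 = 40, radius_2 = 20, px2_3 = 304, py2_3 = 192, center_x_4 = 46, center_y_4 = 312, radius_4 = 22, px1_5 = 280, py1_5 = 94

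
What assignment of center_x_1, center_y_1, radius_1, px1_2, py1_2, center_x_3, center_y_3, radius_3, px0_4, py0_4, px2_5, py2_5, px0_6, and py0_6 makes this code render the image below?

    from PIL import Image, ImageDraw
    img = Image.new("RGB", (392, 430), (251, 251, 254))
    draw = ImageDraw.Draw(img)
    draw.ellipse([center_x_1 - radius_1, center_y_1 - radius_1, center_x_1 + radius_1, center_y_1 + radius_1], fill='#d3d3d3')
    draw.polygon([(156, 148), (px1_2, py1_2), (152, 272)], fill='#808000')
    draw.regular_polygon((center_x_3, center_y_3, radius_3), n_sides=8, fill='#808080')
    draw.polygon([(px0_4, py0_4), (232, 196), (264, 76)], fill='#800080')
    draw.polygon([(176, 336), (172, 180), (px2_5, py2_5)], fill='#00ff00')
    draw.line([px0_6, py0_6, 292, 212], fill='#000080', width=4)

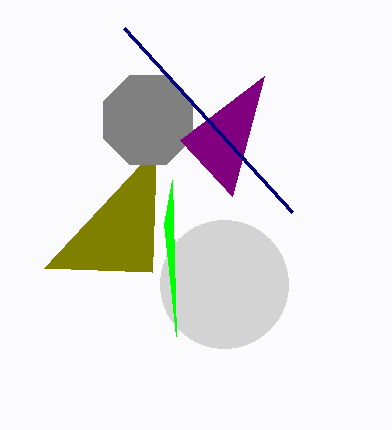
center_x_1 = 224; center_y_1 = 284; radius_1 = 64; px1_2 = 44; py1_2 = 268; center_x_3 = 148; center_y_3 = 120; radius_3 = 48; px0_4 = 180; py0_4 = 140; px2_5 = 164; py2_5 = 224; px0_6 = 124; py0_6 = 28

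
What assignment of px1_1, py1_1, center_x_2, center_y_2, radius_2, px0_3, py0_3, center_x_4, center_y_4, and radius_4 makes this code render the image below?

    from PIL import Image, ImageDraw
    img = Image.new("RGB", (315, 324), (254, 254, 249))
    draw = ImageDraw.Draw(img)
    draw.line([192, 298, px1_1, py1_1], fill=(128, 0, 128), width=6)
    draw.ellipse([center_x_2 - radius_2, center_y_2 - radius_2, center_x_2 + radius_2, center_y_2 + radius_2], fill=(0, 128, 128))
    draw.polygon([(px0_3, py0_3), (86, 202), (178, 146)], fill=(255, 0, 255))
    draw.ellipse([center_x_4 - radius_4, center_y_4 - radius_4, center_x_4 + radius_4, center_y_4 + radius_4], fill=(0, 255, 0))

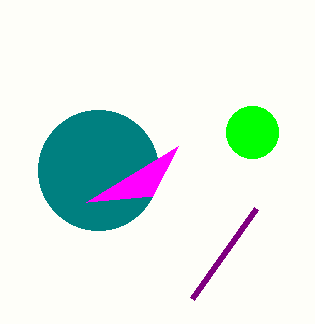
px1_1 = 256
py1_1 = 208
center_x_2 = 98
center_y_2 = 170
radius_2 = 60
px0_3 = 152
py0_3 = 196
center_x_4 = 252
center_y_4 = 132
radius_4 = 26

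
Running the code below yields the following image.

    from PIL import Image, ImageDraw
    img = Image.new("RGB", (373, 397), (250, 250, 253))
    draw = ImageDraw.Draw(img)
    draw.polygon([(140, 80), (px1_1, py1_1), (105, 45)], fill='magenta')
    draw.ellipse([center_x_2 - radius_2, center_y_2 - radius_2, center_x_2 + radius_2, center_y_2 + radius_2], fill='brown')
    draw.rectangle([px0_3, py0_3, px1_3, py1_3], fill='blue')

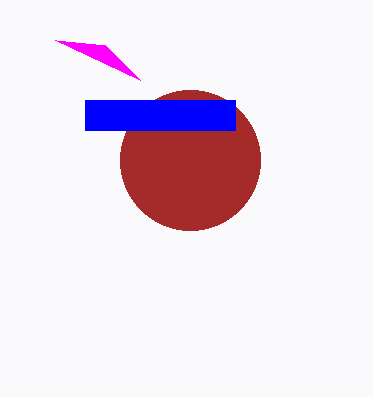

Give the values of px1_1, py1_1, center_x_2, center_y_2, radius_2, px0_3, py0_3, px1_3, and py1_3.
px1_1 = 55; py1_1 = 40; center_x_2 = 190; center_y_2 = 160; radius_2 = 70; px0_3 = 85; py0_3 = 100; px1_3 = 235; py1_3 = 130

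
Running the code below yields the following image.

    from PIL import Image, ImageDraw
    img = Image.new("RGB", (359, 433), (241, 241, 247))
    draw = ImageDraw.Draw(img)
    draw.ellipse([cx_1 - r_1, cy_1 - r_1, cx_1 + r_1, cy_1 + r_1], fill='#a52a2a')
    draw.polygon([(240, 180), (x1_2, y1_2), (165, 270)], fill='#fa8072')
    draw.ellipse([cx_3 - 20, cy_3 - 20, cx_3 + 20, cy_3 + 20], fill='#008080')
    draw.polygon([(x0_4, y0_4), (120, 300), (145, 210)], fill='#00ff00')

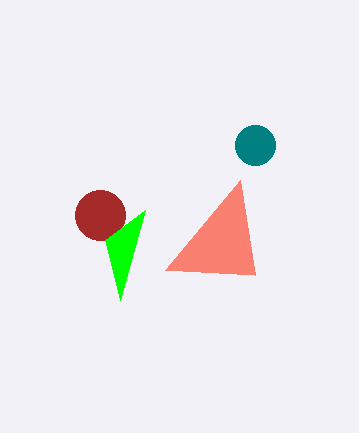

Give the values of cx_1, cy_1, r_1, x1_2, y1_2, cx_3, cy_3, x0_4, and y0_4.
cx_1 = 100; cy_1 = 215; r_1 = 25; x1_2 = 255; y1_2 = 275; cx_3 = 255; cy_3 = 145; x0_4 = 105; y0_4 = 240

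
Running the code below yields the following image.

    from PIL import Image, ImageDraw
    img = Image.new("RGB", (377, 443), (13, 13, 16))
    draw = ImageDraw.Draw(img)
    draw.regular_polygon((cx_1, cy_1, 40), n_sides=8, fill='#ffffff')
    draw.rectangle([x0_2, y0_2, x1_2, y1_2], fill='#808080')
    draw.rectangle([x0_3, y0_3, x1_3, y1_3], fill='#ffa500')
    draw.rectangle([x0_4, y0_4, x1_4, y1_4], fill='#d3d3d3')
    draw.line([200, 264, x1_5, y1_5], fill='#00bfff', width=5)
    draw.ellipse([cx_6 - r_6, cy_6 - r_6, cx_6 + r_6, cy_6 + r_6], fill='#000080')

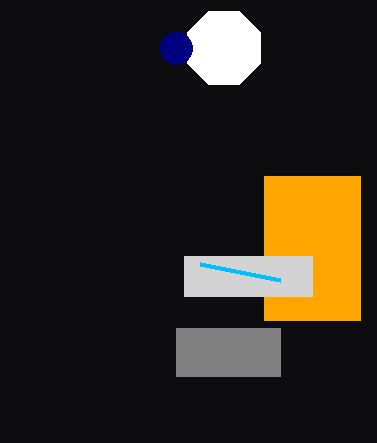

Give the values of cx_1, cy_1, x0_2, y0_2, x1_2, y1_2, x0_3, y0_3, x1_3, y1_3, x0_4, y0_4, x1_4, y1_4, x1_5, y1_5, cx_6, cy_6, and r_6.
cx_1 = 224; cy_1 = 48; x0_2 = 176; y0_2 = 328; x1_2 = 280; y1_2 = 376; x0_3 = 264; y0_3 = 176; x1_3 = 360; y1_3 = 320; x0_4 = 184; y0_4 = 256; x1_4 = 312; y1_4 = 296; x1_5 = 280; y1_5 = 280; cx_6 = 176; cy_6 = 48; r_6 = 16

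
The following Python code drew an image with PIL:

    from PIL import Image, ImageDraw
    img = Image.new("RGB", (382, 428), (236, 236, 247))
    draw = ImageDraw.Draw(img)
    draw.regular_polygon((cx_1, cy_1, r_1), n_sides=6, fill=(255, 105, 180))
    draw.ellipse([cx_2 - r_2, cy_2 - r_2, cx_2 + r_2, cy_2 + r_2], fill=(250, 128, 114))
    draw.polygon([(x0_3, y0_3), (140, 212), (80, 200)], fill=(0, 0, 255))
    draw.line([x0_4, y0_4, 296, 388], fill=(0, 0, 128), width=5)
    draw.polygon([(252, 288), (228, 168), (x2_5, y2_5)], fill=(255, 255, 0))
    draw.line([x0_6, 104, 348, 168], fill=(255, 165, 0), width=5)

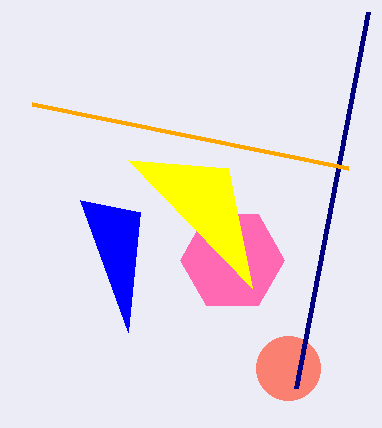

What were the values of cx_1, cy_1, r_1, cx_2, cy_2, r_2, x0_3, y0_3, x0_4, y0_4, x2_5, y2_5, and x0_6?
cx_1 = 232; cy_1 = 260; r_1 = 52; cx_2 = 288; cy_2 = 368; r_2 = 32; x0_3 = 128; y0_3 = 332; x0_4 = 368; y0_4 = 12; x2_5 = 128; y2_5 = 160; x0_6 = 32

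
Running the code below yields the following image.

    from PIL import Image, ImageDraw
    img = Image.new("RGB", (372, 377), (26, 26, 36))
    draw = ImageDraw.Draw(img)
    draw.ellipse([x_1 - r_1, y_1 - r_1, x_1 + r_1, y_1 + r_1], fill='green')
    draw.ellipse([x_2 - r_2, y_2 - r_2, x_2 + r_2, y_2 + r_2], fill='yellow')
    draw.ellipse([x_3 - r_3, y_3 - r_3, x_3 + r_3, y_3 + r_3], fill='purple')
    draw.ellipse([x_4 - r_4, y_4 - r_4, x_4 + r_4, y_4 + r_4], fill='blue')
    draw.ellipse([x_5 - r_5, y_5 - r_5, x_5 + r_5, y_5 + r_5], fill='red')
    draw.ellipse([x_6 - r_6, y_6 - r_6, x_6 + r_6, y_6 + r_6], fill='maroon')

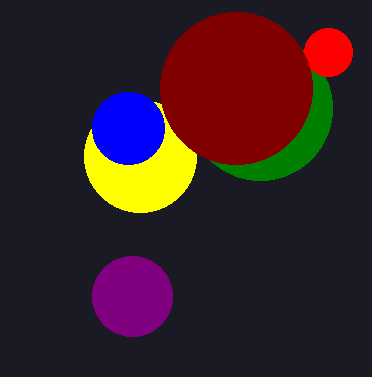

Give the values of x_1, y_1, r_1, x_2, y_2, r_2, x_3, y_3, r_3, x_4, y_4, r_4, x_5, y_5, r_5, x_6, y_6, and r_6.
x_1 = 260
y_1 = 108
r_1 = 72
x_2 = 140
y_2 = 156
r_2 = 56
x_3 = 132
y_3 = 296
r_3 = 40
x_4 = 128
y_4 = 128
r_4 = 36
x_5 = 328
y_5 = 52
r_5 = 24
x_6 = 236
y_6 = 88
r_6 = 76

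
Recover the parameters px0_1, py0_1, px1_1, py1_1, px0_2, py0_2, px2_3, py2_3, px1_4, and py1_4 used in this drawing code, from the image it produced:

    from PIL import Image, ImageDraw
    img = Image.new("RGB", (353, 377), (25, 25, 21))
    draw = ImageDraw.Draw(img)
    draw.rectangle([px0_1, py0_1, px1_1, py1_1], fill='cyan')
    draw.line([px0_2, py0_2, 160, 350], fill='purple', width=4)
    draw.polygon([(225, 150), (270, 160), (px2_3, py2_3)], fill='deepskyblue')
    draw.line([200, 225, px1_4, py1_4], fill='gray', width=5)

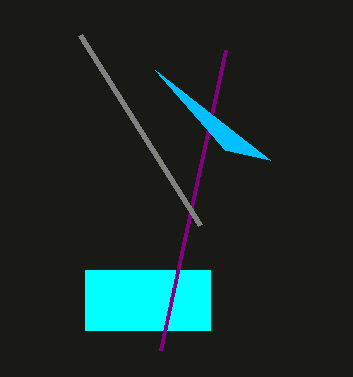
px0_1 = 85; py0_1 = 270; px1_1 = 210; py1_1 = 330; px0_2 = 225; py0_2 = 50; px2_3 = 155; py2_3 = 70; px1_4 = 80; py1_4 = 35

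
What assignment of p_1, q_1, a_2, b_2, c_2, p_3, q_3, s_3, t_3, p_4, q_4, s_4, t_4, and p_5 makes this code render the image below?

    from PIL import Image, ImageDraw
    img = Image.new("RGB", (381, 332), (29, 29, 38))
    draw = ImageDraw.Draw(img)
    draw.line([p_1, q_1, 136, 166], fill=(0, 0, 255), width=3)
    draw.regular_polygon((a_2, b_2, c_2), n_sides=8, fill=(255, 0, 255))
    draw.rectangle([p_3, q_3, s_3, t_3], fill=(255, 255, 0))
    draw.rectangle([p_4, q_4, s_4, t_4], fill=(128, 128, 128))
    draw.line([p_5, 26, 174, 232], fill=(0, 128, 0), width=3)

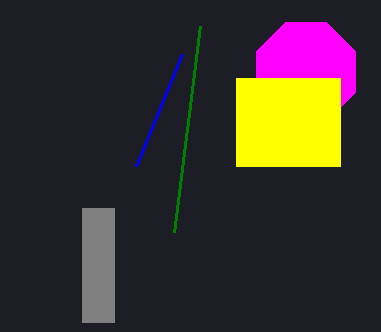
p_1 = 182; q_1 = 54; a_2 = 306; b_2 = 72; c_2 = 54; p_3 = 236; q_3 = 78; s_3 = 340; t_3 = 166; p_4 = 82; q_4 = 208; s_4 = 114; t_4 = 322; p_5 = 200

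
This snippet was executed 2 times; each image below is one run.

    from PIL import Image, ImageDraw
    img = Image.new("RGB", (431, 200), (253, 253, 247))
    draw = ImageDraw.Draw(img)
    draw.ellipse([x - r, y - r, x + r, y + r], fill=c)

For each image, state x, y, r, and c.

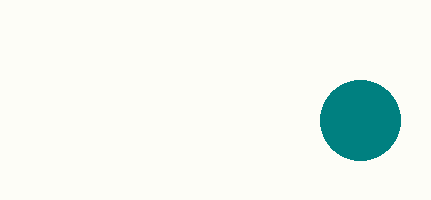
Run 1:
x = 360; y = 120; r = 40; c = 'teal'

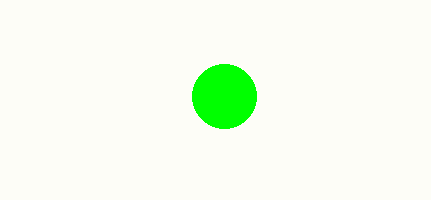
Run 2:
x = 224, y = 96, r = 32, c = 'lime'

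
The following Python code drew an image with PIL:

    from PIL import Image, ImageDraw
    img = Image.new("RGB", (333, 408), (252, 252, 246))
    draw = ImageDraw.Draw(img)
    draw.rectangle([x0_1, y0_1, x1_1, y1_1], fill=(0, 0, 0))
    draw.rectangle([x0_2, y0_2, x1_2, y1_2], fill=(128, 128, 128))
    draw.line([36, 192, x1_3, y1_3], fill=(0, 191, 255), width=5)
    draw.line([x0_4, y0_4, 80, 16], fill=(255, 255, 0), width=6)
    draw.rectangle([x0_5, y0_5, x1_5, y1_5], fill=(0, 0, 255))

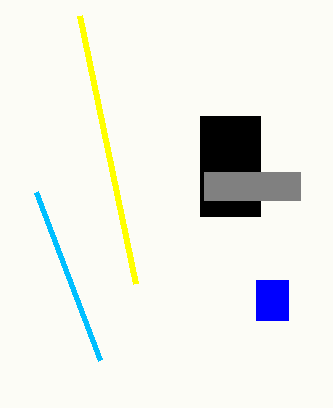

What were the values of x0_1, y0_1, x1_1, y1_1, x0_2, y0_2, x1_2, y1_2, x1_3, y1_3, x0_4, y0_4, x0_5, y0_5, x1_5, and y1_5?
x0_1 = 200, y0_1 = 116, x1_1 = 260, y1_1 = 216, x0_2 = 204, y0_2 = 172, x1_2 = 300, y1_2 = 200, x1_3 = 100, y1_3 = 360, x0_4 = 136, y0_4 = 284, x0_5 = 256, y0_5 = 280, x1_5 = 288, y1_5 = 320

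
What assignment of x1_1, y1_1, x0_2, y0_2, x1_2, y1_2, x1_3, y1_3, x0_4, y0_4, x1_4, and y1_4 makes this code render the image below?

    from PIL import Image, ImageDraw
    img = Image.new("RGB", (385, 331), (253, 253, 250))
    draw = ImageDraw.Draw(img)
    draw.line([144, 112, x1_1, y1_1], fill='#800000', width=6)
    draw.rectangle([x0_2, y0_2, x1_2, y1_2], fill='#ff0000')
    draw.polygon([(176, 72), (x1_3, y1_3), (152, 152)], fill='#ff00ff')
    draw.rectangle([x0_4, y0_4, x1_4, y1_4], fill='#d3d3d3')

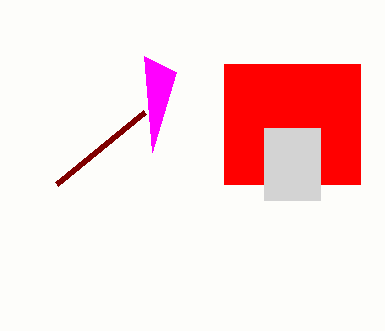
x1_1 = 56
y1_1 = 184
x0_2 = 224
y0_2 = 64
x1_2 = 360
y1_2 = 184
x1_3 = 144
y1_3 = 56
x0_4 = 264
y0_4 = 128
x1_4 = 320
y1_4 = 200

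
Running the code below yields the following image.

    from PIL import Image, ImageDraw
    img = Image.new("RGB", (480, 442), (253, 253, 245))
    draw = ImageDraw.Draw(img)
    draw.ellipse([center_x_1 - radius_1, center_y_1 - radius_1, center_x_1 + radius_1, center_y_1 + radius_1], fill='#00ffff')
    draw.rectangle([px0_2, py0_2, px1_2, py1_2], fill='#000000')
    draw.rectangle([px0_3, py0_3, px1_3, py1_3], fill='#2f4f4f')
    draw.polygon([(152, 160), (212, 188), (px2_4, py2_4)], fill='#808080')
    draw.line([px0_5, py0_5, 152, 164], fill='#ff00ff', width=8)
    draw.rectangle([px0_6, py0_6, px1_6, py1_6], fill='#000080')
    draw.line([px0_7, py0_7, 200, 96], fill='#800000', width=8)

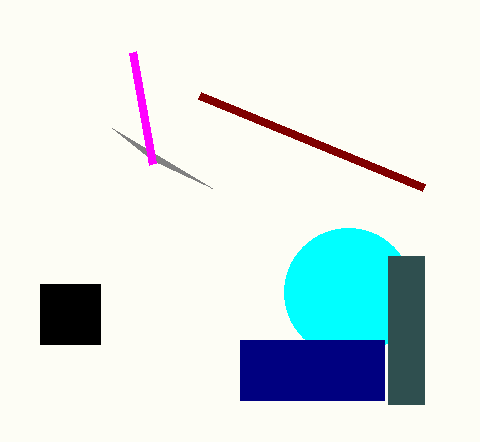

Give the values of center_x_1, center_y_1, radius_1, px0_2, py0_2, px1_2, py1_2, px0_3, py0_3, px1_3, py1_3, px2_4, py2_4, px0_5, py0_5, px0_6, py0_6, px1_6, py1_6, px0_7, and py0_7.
center_x_1 = 348
center_y_1 = 292
radius_1 = 64
px0_2 = 40
py0_2 = 284
px1_2 = 100
py1_2 = 344
px0_3 = 388
py0_3 = 256
px1_3 = 424
py1_3 = 404
px2_4 = 112
py2_4 = 128
px0_5 = 132
py0_5 = 52
px0_6 = 240
py0_6 = 340
px1_6 = 384
py1_6 = 400
px0_7 = 424
py0_7 = 188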